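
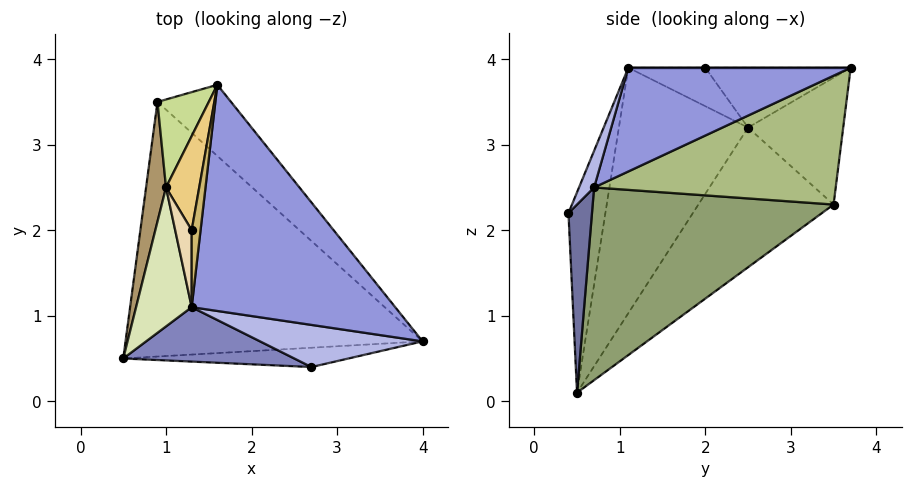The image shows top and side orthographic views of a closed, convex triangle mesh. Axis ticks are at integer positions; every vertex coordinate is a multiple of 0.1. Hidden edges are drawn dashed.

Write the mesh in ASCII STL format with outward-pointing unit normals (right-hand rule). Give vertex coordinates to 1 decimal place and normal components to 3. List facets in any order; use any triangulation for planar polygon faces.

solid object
 facet normal 0.285 -0.895 -0.342
  outer loop
   vertex 2.7 0.4 2.2
   vertex 0.5 0.5 0.1
   vertex 4.0 0.7 2.5
  endloop
 endfacet
 facet normal -0.234 -0.952 0.199
  outer loop
   vertex 1.3 1.1 3.9
   vertex 0.5 0.5 0.1
   vertex 2.7 0.4 2.2
  endloop
 endfacet
 facet normal 0.454 -0.052 0.890
  outer loop
   vertex 1.3 1.1 3.9
   vertex 4.0 0.7 2.5
   vertex 1.6 3.7 3.9
  endloop
 endfacet
 facet normal 0.101 -0.888 0.449
  outer loop
   vertex 1.3 1.1 3.9
   vertex 2.7 0.4 2.2
   vertex 4.0 0.7 2.5
  endloop
 endfacet
 facet normal 0.478 0.477 -0.737
  outer loop
   vertex 0.9 3.5 2.3
   vertex 4.0 0.7 2.5
   vertex 0.5 0.5 0.1
  endloop
 endfacet
 facet normal 0.637 0.679 -0.364
  outer loop
   vertex 0.9 3.5 2.3
   vertex 1.6 3.7 3.9
   vertex 4.0 0.7 2.5
  endloop
 endfacet
 facet normal -0.900 0.238 0.364
  outer loop
   vertex 1.0 2.5 3.2
   vertex 1.6 3.7 3.9
   vertex 0.9 3.5 2.3
  endloop
 endfacet
 facet normal -0.971 -0.098 0.220
  outer loop
   vertex 1.0 2.5 3.2
   vertex 0.5 0.5 0.1
   vertex 1.3 1.1 3.9
  endloop
 endfacet
 facet normal -0.990 0.028 0.141
  outer loop
   vertex 1.0 2.5 3.2
   vertex 0.9 3.5 2.3
   vertex 0.5 0.5 0.1
  endloop
 endfacet
 facet normal 0.000 0.000 1.000
  outer loop
   vertex 1.3 2.0 3.9
   vertex 1.3 1.1 3.9
   vertex 1.6 3.7 3.9
  endloop
 endfacet
 facet normal -0.864 0.153 0.479
  outer loop
   vertex 1.3 2.0 3.9
   vertex 1.6 3.7 3.9
   vertex 1.0 2.5 3.2
  endloop
 endfacet
 facet normal -0.919 0.000 0.394
  outer loop
   vertex 1.3 2.0 3.9
   vertex 1.0 2.5 3.2
   vertex 1.3 1.1 3.9
  endloop
 endfacet
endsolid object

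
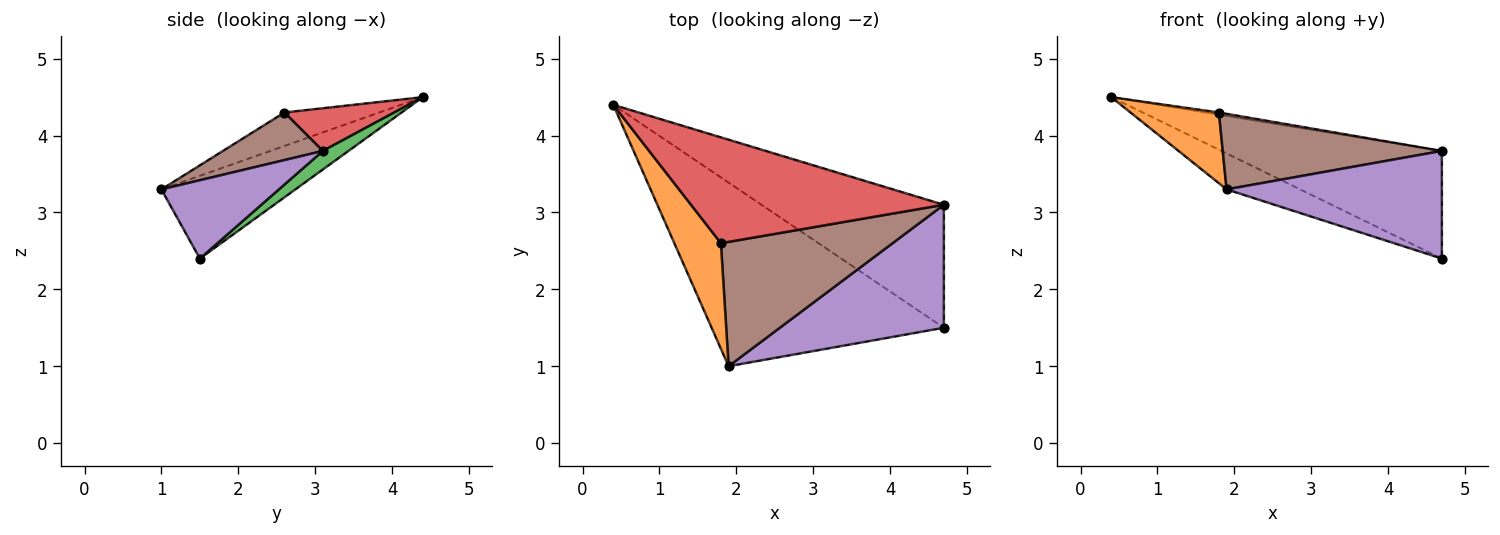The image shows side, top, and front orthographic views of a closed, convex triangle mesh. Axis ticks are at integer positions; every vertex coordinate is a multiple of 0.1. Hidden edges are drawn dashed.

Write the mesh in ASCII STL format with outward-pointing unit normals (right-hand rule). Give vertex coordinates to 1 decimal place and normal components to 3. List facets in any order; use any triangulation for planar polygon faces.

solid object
 facet normal -0.330 0.181 -0.926
  outer loop
   vertex 1.9 1.0 3.3
   vertex 0.4 4.4 4.5
   vertex 4.7 1.5 2.4
  endloop
 endfacet
 facet normal -0.513 -0.478 0.713
  outer loop
   vertex 1.8 2.6 4.3
   vertex 0.4 4.4 4.5
   vertex 1.9 1.0 3.3
  endloop
 endfacet
 facet normal 0.076 0.657 -0.750
  outer loop
   vertex 4.7 3.1 3.8
   vertex 4.7 1.5 2.4
   vertex 0.4 4.4 4.5
  endloop
 endfacet
 facet normal 0.167 0.020 0.986
  outer loop
   vertex 4.7 3.1 3.8
   vertex 0.4 4.4 4.5
   vertex 1.8 2.6 4.3
  endloop
 endfacet
 facet normal 0.338 -0.620 0.708
  outer loop
   vertex 4.7 3.1 3.8
   vertex 1.9 1.0 3.3
   vertex 4.7 1.5 2.4
  endloop
 endfacet
 facet normal 0.231 -0.505 0.832
  outer loop
   vertex 4.7 3.1 3.8
   vertex 1.8 2.6 4.3
   vertex 1.9 1.0 3.3
  endloop
 endfacet
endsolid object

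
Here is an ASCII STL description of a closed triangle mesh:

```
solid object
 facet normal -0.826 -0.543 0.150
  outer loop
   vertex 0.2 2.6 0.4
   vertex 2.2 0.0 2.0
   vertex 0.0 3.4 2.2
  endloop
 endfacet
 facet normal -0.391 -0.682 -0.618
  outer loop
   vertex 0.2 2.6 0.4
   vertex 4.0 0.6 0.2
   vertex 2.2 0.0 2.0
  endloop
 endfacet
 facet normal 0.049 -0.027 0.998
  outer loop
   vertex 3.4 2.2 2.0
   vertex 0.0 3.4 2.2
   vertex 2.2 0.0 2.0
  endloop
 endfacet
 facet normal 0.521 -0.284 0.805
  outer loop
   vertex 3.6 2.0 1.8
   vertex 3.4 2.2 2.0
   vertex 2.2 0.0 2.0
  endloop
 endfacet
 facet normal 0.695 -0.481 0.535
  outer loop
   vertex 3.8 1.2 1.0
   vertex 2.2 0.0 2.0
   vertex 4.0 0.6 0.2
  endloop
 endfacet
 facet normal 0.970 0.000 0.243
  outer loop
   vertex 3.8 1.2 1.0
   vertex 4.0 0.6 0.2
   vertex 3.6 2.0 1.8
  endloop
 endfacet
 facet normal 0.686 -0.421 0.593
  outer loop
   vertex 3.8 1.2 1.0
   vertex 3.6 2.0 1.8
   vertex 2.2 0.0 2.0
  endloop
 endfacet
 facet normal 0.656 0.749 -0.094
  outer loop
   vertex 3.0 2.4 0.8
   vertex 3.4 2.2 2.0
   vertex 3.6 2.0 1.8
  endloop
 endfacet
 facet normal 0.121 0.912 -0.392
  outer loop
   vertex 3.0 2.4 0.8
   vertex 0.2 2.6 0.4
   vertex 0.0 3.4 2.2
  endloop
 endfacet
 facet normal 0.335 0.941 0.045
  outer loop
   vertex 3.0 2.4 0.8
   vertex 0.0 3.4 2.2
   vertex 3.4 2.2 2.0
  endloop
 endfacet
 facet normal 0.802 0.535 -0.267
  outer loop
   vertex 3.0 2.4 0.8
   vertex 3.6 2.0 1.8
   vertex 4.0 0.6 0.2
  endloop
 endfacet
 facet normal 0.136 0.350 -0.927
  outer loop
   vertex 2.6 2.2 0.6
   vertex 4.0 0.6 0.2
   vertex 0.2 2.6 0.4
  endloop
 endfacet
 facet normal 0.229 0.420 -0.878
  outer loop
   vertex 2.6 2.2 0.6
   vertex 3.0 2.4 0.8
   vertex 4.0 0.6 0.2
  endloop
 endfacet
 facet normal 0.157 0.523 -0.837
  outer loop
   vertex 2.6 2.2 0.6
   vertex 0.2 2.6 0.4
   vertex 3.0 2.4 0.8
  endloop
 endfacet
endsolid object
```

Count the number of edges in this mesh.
21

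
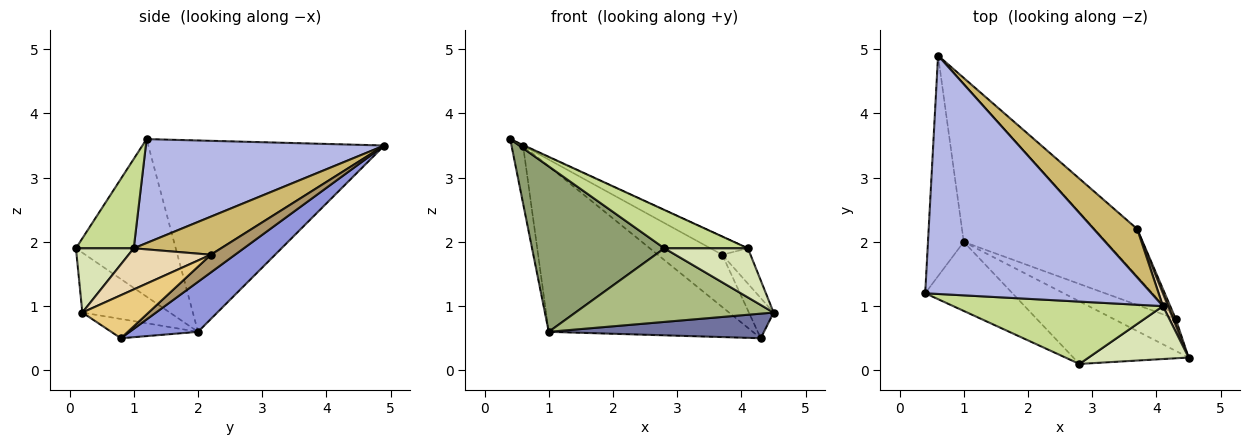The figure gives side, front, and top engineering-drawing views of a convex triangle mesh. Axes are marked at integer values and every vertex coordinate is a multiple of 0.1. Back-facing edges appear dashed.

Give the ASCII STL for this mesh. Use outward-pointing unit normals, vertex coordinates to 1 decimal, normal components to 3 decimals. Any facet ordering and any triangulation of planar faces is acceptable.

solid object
 facet normal -0.239 -0.593 -0.769
  outer loop
   vertex 1.0 2.0 0.6
   vertex 4.3 0.8 0.5
   vertex 4.5 0.2 0.9
  endloop
 endfacet
 facet normal -0.982 0.048 -0.184
  outer loop
   vertex 1.0 2.0 0.6
   vertex 0.4 1.2 3.6
   vertex 0.6 4.9 3.5
  endloop
 endfacet
 facet normal 0.235 0.703 -0.671
  outer loop
   vertex 1.0 2.0 0.6
   vertex 0.6 4.9 3.5
   vertex 4.3 0.8 0.5
  endloop
 endfacet
 facet normal 0.418 0.002 0.909
  outer loop
   vertex 4.1 1.0 1.9
   vertex 0.6 4.9 3.5
   vertex 0.4 1.2 3.6
  endloop
 endfacet
 facet normal -0.571 -0.757 -0.316
  outer loop
   vertex 2.8 0.1 1.9
   vertex 0.4 1.2 3.6
   vertex 1.0 2.0 0.6
  endloop
 endfacet
 facet normal -0.319 -0.722 -0.614
  outer loop
   vertex 2.8 0.1 1.9
   vertex 1.0 2.0 0.6
   vertex 4.5 0.2 0.9
  endloop
 endfacet
 facet normal 0.341 -0.493 0.800
  outer loop
   vertex 2.8 0.1 1.9
   vertex 4.1 1.0 1.9
   vertex 0.4 1.2 3.6
  endloop
 endfacet
 facet normal 0.426 -0.616 0.663
  outer loop
   vertex 2.8 0.1 1.9
   vertex 4.5 0.2 0.9
   vertex 4.1 1.0 1.9
  endloop
 endfacet
 facet normal 0.268 0.715 -0.646
  outer loop
   vertex 3.7 2.2 1.8
   vertex 4.3 0.8 0.5
   vertex 0.6 4.9 3.5
  endloop
 endfacet
 facet normal 0.634 0.272 0.724
  outer loop
   vertex 3.7 2.2 1.8
   vertex 0.6 4.9 3.5
   vertex 4.1 1.0 1.9
  endloop
 endfacet
 facet normal 0.935 0.349 0.056
  outer loop
   vertex 3.7 2.2 1.8
   vertex 4.5 0.2 0.9
   vertex 4.3 0.8 0.5
  endloop
 endfacet
 facet normal 0.939 0.323 0.117
  outer loop
   vertex 3.7 2.2 1.8
   vertex 4.1 1.0 1.9
   vertex 4.5 0.2 0.9
  endloop
 endfacet
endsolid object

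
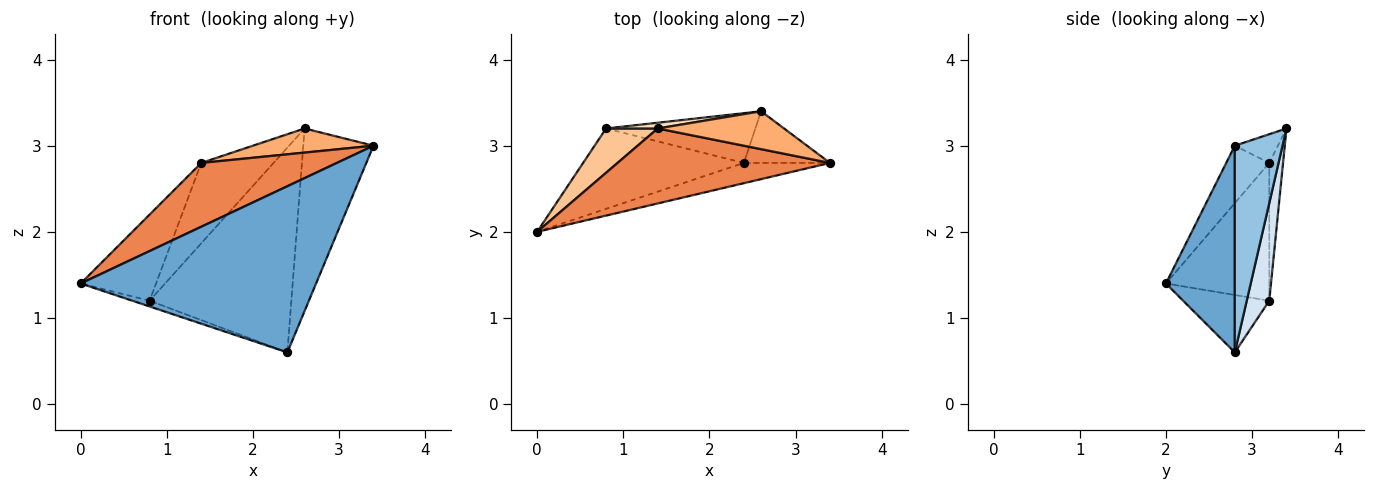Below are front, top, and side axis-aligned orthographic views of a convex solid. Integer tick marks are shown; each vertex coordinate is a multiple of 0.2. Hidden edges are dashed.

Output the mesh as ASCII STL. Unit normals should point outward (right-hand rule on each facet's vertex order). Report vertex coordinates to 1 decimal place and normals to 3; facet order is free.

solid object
 facet normal 0.279 -0.953 -0.116
  outer loop
   vertex 2.4 2.8 0.6
   vertex 3.4 2.8 3.0
   vertex 0.0 2.0 1.4
  endloop
 endfacet
 facet normal 0.547 0.805 -0.228
  outer loop
   vertex 2.4 2.8 0.6
   vertex 2.6 3.4 3.2
   vertex 3.4 2.8 3.0
  endloop
 endfacet
 facet normal -0.336 0.067 -0.940
  outer loop
   vertex 0.8 3.2 1.2
   vertex 2.4 2.8 0.6
   vertex 0.0 2.0 1.4
  endloop
 endfacet
 facet normal 0.153 0.960 -0.233
  outer loop
   vertex 0.8 3.2 1.2
   vertex 2.6 3.4 3.2
   vertex 2.4 2.8 0.6
  endloop
 endfacet
 facet normal -0.202 -0.635 0.746
  outer loop
   vertex 1.4 3.2 2.8
   vertex 0.0 2.0 1.4
   vertex 3.4 2.8 3.0
  endloop
 endfacet
 facet normal -0.188 -0.527 0.829
  outer loop
   vertex 1.4 3.2 2.8
   vertex 3.4 2.8 3.0
   vertex 2.6 3.4 3.2
  endloop
 endfacet
 facet normal -0.773 0.564 0.290
  outer loop
   vertex 1.4 3.2 2.8
   vertex 0.8 3.2 1.2
   vertex 0.0 2.0 1.4
  endloop
 endfacet
 facet normal -0.187 0.980 0.070
  outer loop
   vertex 1.4 3.2 2.8
   vertex 2.6 3.4 3.2
   vertex 0.8 3.2 1.2
  endloop
 endfacet
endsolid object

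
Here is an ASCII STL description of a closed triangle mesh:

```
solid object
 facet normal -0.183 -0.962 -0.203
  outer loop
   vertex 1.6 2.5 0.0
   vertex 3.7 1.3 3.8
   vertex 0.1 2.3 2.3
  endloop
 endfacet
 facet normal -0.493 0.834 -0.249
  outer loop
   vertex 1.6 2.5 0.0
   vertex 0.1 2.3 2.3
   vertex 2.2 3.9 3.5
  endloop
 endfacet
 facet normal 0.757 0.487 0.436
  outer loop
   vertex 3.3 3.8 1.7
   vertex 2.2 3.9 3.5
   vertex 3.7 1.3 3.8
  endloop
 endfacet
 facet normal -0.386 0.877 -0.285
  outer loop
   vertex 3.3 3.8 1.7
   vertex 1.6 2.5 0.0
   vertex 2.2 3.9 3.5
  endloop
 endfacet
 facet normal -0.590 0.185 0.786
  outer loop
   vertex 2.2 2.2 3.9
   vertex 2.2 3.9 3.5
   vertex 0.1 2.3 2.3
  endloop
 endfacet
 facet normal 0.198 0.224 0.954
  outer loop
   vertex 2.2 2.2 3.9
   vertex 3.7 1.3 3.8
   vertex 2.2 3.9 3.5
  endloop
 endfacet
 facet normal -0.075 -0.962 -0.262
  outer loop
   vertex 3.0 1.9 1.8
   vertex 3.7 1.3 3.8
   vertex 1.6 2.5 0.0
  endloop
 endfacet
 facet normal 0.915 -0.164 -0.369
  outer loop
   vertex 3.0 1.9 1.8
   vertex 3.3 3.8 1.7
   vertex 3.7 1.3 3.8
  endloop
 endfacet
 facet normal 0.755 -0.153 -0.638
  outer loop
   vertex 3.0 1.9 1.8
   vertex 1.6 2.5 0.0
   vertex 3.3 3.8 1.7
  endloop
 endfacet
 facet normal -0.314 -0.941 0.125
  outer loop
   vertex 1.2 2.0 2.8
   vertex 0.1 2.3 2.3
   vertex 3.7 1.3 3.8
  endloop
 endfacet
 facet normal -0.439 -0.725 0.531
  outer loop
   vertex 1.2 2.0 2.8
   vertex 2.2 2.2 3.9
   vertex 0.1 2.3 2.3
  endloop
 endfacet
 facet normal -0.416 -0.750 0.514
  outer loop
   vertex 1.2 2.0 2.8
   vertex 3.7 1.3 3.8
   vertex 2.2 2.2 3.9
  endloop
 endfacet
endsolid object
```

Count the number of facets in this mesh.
12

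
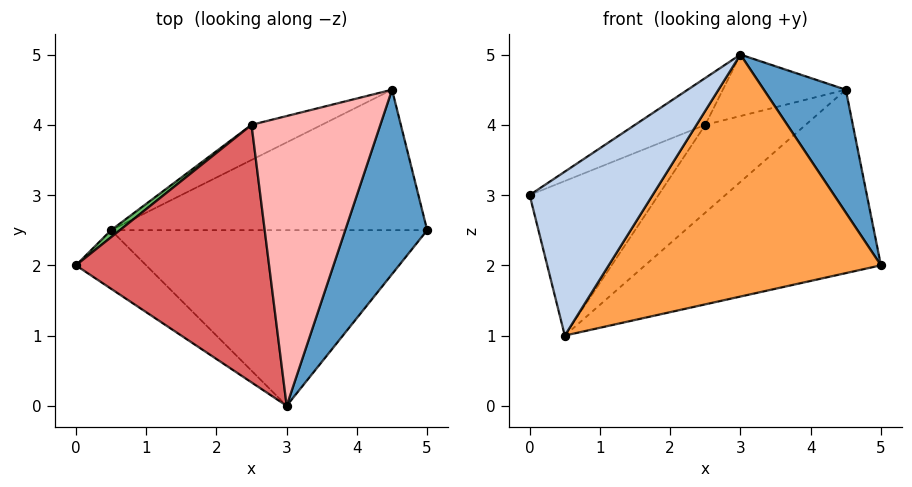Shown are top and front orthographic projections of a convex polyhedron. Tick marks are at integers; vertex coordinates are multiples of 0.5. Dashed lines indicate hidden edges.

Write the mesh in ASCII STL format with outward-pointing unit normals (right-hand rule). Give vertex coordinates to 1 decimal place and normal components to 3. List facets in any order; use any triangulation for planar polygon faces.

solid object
 facet normal 0.889 -0.254 0.381
  outer loop
   vertex 4.5 4.5 4.5
   vertex 3.0 0.0 5.0
   vertex 5.0 2.5 2.0
  endloop
 endfacet
 facet normal -0.374 -0.873 -0.312
  outer loop
   vertex 0.5 2.5 1.0
   vertex 3.0 0.0 5.0
   vertex 0.0 2.0 3.0
  endloop
 endfacet
 facet normal 0.129 -0.802 -0.582
  outer loop
   vertex 0.5 2.5 1.0
   vertex 5.0 2.5 2.0
   vertex 3.0 0.0 5.0
  endloop
 endfacet
 facet normal 0.134 0.787 -0.603
  outer loop
   vertex 0.5 2.5 1.0
   vertex 4.5 4.5 4.5
   vertex 5.0 2.5 2.0
  endloop
 endfacet
 facet normal -0.633 0.773 0.035
  outer loop
   vertex 2.5 4.0 4.0
   vertex 0.5 2.5 1.0
   vertex 0.0 2.0 3.0
  endloop
 endfacet
 facet normal -0.138 0.920 -0.368
  outer loop
   vertex 2.5 4.0 4.0
   vertex 4.5 4.5 4.5
   vertex 0.5 2.5 1.0
  endloop
 endfacet
 facet normal -0.473 0.158 0.867
  outer loop
   vertex 2.5 4.0 4.0
   vertex 0.0 2.0 3.0
   vertex 3.0 0.0 5.0
  endloop
 endfacet
 facet normal -0.284 0.199 0.938
  outer loop
   vertex 2.5 4.0 4.0
   vertex 3.0 0.0 5.0
   vertex 4.5 4.5 4.5
  endloop
 endfacet
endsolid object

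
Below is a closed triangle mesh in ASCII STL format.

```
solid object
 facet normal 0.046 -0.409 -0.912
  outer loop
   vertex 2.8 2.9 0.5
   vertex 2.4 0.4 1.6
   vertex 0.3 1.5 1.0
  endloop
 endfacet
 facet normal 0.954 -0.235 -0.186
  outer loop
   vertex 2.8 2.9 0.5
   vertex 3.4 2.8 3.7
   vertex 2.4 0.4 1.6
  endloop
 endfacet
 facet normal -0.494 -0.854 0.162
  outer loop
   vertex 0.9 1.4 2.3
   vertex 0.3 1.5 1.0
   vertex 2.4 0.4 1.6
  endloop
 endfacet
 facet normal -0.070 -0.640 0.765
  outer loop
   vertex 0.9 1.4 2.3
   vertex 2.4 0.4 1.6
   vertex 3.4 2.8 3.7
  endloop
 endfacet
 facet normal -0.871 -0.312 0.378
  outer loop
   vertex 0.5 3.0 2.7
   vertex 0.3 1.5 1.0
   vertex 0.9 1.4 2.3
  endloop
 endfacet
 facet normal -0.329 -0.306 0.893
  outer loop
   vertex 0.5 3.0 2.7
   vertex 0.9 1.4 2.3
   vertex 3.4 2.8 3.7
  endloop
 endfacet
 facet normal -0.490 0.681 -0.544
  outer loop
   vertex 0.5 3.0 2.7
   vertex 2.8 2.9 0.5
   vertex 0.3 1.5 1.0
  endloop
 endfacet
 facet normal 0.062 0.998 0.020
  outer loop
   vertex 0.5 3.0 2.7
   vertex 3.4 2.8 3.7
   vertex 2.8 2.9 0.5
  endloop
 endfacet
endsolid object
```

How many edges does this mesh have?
12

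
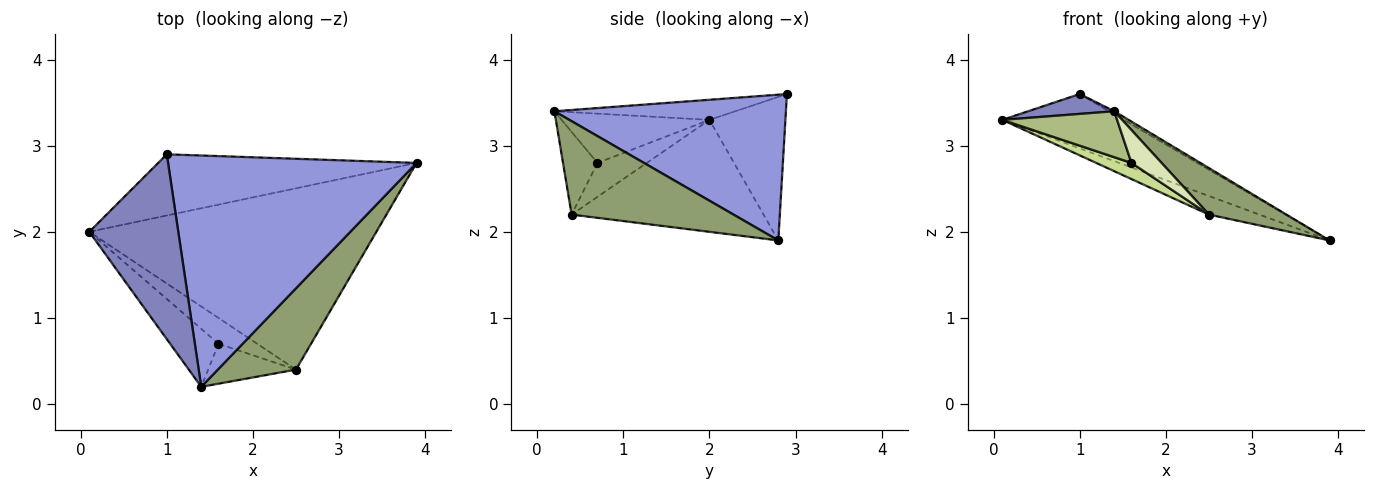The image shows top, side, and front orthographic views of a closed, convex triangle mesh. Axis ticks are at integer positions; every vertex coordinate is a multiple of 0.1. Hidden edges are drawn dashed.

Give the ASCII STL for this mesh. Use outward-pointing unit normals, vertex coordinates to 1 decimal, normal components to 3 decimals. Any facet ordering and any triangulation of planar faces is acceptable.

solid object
 facet normal -0.383 0.614 -0.690
  outer loop
   vertex 1.0 2.9 3.6
   vertex 3.9 2.8 1.9
   vertex 0.1 2.0 3.3
  endloop
 endfacet
 facet normal -0.219 -0.104 0.970
  outer loop
   vertex 1.0 2.9 3.6
   vertex 0.1 2.0 3.3
   vertex 1.4 0.2 3.4
  endloop
 endfacet
 facet normal 0.506 0.011 0.862
  outer loop
   vertex 1.0 2.9 3.6
   vertex 1.4 0.2 3.4
   vertex 3.9 2.8 1.9
  endloop
 endfacet
 facet normal -0.362 0.095 -0.927
  outer loop
   vertex 2.5 0.4 2.2
   vertex 0.1 2.0 3.3
   vertex 3.9 2.8 1.9
  endloop
 endfacet
 facet normal 0.720 -0.345 0.602
  outer loop
   vertex 2.5 0.4 2.2
   vertex 3.9 2.8 1.9
   vertex 1.4 0.2 3.4
  endloop
 endfacet
 facet normal -0.624 -0.485 -0.612
  outer loop
   vertex 1.6 0.7 2.8
   vertex 1.4 0.2 3.4
   vertex 0.1 2.0 3.3
  endloop
 endfacet
 facet normal -0.596 -0.426 -0.681
  outer loop
   vertex 1.6 0.7 2.8
   vertex 0.1 2.0 3.3
   vertex 2.5 0.4 2.2
  endloop
 endfacet
 facet normal -0.588 -0.514 -0.625
  outer loop
   vertex 1.6 0.7 2.8
   vertex 2.5 0.4 2.2
   vertex 1.4 0.2 3.4
  endloop
 endfacet
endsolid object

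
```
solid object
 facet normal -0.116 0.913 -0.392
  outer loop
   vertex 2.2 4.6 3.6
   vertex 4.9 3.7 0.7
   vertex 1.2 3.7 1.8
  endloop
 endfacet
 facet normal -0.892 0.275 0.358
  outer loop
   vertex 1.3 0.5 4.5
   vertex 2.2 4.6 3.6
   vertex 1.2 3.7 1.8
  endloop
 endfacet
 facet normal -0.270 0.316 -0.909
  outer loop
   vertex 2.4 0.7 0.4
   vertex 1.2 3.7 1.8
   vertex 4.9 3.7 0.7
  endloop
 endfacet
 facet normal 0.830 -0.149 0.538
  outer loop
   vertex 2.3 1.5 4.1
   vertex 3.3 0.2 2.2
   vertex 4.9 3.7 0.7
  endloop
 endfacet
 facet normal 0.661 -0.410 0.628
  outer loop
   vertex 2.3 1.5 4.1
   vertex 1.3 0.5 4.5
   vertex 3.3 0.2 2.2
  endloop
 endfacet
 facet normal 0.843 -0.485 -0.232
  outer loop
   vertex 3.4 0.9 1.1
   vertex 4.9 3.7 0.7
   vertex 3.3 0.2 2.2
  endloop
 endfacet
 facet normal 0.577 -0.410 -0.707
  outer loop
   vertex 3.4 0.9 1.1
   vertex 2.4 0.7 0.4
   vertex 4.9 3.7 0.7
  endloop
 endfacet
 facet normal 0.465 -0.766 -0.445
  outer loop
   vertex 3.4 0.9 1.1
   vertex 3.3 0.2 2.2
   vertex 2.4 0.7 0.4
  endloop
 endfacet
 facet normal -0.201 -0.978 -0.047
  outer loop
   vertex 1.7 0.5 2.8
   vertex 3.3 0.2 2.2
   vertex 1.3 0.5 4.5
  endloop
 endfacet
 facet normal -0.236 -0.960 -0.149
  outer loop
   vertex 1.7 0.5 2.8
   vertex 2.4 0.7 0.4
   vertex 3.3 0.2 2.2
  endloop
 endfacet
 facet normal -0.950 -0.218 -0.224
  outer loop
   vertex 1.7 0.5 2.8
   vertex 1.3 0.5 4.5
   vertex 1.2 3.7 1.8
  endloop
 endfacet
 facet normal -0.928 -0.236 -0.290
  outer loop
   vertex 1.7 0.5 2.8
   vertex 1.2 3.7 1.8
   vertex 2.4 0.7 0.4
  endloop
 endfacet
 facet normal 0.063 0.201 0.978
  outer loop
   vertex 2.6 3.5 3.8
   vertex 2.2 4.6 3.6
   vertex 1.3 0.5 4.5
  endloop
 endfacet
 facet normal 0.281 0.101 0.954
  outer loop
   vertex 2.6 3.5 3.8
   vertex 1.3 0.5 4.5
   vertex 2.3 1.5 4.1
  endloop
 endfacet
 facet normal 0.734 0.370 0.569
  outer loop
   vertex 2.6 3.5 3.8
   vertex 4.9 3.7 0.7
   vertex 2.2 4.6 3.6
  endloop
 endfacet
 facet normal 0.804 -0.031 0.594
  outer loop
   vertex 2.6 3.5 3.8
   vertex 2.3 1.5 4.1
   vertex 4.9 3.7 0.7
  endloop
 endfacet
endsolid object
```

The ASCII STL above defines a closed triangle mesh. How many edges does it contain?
24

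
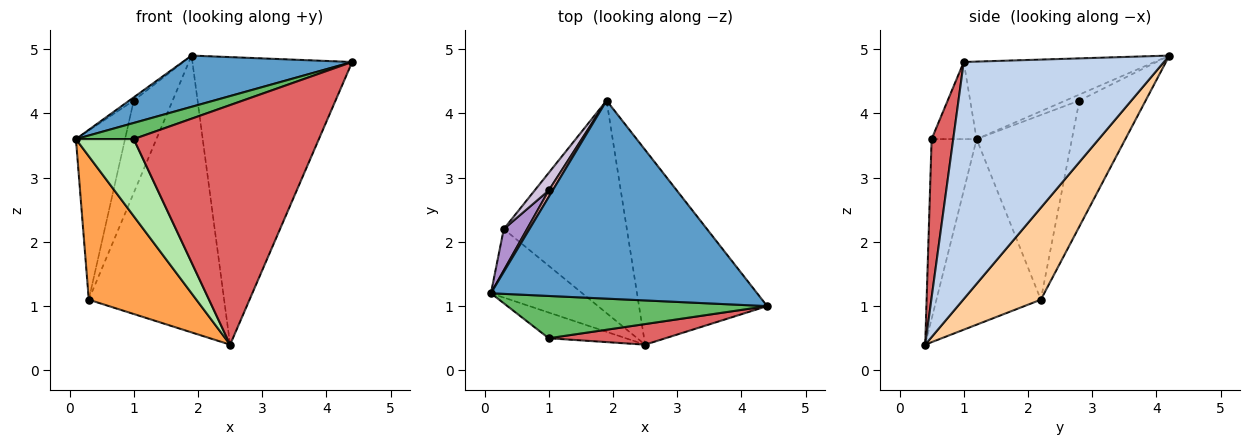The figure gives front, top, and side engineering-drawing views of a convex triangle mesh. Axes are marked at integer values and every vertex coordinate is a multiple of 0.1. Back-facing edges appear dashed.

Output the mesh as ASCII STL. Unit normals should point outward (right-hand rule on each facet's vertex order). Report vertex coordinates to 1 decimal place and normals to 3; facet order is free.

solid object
 facet normal -0.271 -0.241 0.932
  outer loop
   vertex 1.9 4.2 4.9
   vertex 0.1 1.2 3.6
   vertex 4.4 1.0 4.8
  endloop
 endfacet
 facet normal 0.720 0.575 -0.389
  outer loop
   vertex 2.5 0.4 0.4
   vertex 1.9 4.2 4.9
   vertex 4.4 1.0 4.8
  endloop
 endfacet
 facet normal -0.659 -0.679 -0.324
  outer loop
   vertex 0.3 2.2 1.1
   vertex 2.5 0.4 0.4
   vertex 0.1 1.2 3.6
  endloop
 endfacet
 facet normal 0.414 0.722 -0.554
  outer loop
   vertex 0.3 2.2 1.1
   vertex 1.9 4.2 4.9
   vertex 2.5 0.4 0.4
  endloop
 endfacet
 facet normal -0.267 -0.344 0.900
  outer loop
   vertex 1.0 0.5 3.6
   vertex 4.4 1.0 4.8
   vertex 0.1 1.2 3.6
  endloop
 endfacet
 facet normal -0.594 -0.763 -0.254
  outer loop
   vertex 1.0 0.5 3.6
   vertex 0.1 1.2 3.6
   vertex 2.5 0.4 0.4
  endloop
 endfacet
 facet normal 0.116 -0.990 0.085
  outer loop
   vertex 1.0 0.5 3.6
   vertex 2.5 0.4 0.4
   vertex 4.4 1.0 4.8
  endloop
 endfacet
 facet normal -0.812 0.261 0.522
  outer loop
   vertex 1.0 2.8 4.2
   vertex 0.1 1.2 3.6
   vertex 1.9 4.2 4.9
  endloop
 endfacet
 facet normal -0.883 0.455 0.111
  outer loop
   vertex 1.0 2.8 4.2
   vertex 0.3 2.2 1.1
   vertex 0.1 1.2 3.6
  endloop
 endfacet
 facet normal -0.858 0.504 0.096
  outer loop
   vertex 1.0 2.8 4.2
   vertex 1.9 4.2 4.9
   vertex 0.3 2.2 1.1
  endloop
 endfacet
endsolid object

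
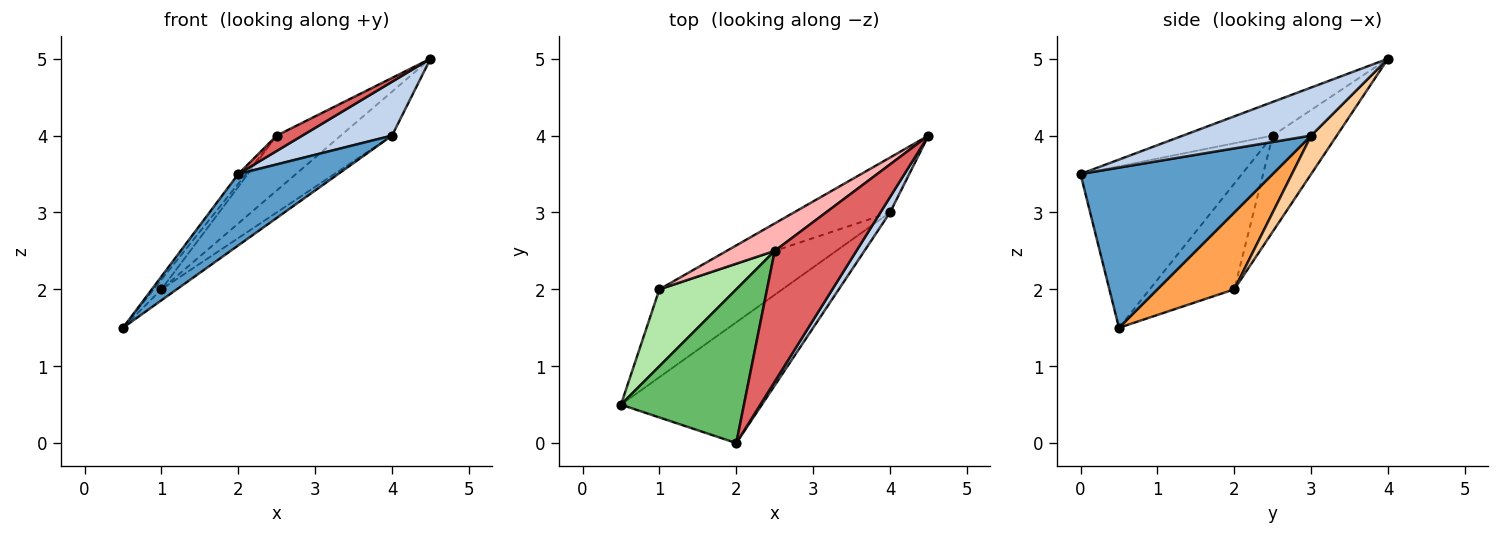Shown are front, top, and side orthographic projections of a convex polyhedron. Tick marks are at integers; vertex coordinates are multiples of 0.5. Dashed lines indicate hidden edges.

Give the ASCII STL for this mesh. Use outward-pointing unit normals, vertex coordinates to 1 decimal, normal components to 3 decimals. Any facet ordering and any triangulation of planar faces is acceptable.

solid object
 facet normal 0.699 -0.364 -0.615
  outer loop
   vertex 4.0 3.0 4.0
   vertex 2.0 0.0 3.5
   vertex 0.5 0.5 1.5
  endloop
 endfacet
 facet normal 0.808 -0.566 0.162
  outer loop
   vertex 4.0 3.0 4.0
   vertex 4.5 4.0 5.0
   vertex 2.0 0.0 3.5
  endloop
 endfacet
 facet normal 0.527 0.105 -0.843
  outer loop
   vertex 4.0 3.0 4.0
   vertex 0.5 0.5 1.5
   vertex 1.0 2.0 2.0
  endloop
 endfacet
 facet normal 0.298 0.596 -0.745
  outer loop
   vertex 4.0 3.0 4.0
   vertex 1.0 2.0 2.0
   vertex 4.5 4.0 5.0
  endloop
 endfacet
 facet normal -0.795 0.038 0.606
  outer loop
   vertex 2.5 2.5 4.0
   vertex 0.5 0.5 1.5
   vertex 2.0 0.0 3.5
  endloop
 endfacet
 facet normal -0.807 0.073 0.587
  outer loop
   vertex 2.5 2.5 4.0
   vertex 1.0 2.0 2.0
   vertex 0.5 0.5 1.5
  endloop
 endfacet
 facet normal -0.379 -0.108 0.919
  outer loop
   vertex 2.5 2.5 4.0
   vertex 2.0 0.0 3.5
   vertex 4.5 4.0 5.0
  endloop
 endfacet
 facet normal -0.667 0.667 0.333
  outer loop
   vertex 2.5 2.5 4.0
   vertex 4.5 4.0 5.0
   vertex 1.0 2.0 2.0
  endloop
 endfacet
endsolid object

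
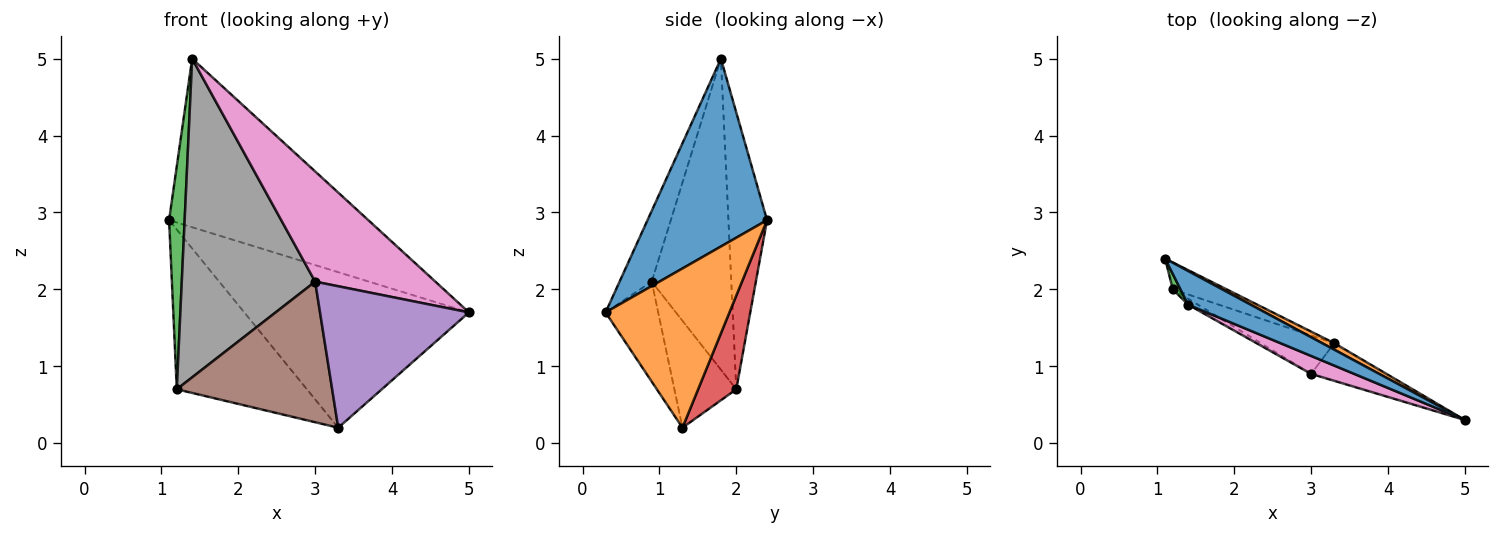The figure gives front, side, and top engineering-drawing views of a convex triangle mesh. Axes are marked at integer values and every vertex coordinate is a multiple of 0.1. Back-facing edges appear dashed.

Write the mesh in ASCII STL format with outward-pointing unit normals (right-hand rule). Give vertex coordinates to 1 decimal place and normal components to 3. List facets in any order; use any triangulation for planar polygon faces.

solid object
 facet normal 0.507 0.845 0.169
  outer loop
   vertex 1.4 1.8 5.0
   vertex 5.0 0.3 1.7
   vertex 1.1 2.4 2.9
  endloop
 endfacet
 facet normal 0.482 0.875 0.037
  outer loop
   vertex 3.3 1.3 0.2
   vertex 1.1 2.4 2.9
   vertex 5.0 0.3 1.7
  endloop
 endfacet
 facet normal -0.927 -0.373 0.026
  outer loop
   vertex 1.2 2.0 0.7
   vertex 1.4 1.8 5.0
   vertex 1.1 2.4 2.9
  endloop
 endfacet
 facet normal 0.278 0.947 -0.160
  outer loop
   vertex 1.2 2.0 0.7
   vertex 1.1 2.4 2.9
   vertex 3.3 1.3 0.2
  endloop
 endfacet
 facet normal -0.323 -0.915 -0.244
  outer loop
   vertex 3.0 0.9 2.1
   vertex 3.3 1.3 0.2
   vertex 5.0 0.3 1.7
  endloop
 endfacet
 facet normal -0.359 -0.900 -0.246
  outer loop
   vertex 3.0 0.9 2.1
   vertex 1.2 2.0 0.7
   vertex 3.3 1.3 0.2
  endloop
 endfacet
 facet normal -0.255 -0.954 0.155
  outer loop
   vertex 3.0 0.9 2.1
   vertex 5.0 0.3 1.7
   vertex 1.4 1.8 5.0
  endloop
 endfacet
 facet normal -0.512 -0.859 -0.016
  outer loop
   vertex 3.0 0.9 2.1
   vertex 1.4 1.8 5.0
   vertex 1.2 2.0 0.7
  endloop
 endfacet
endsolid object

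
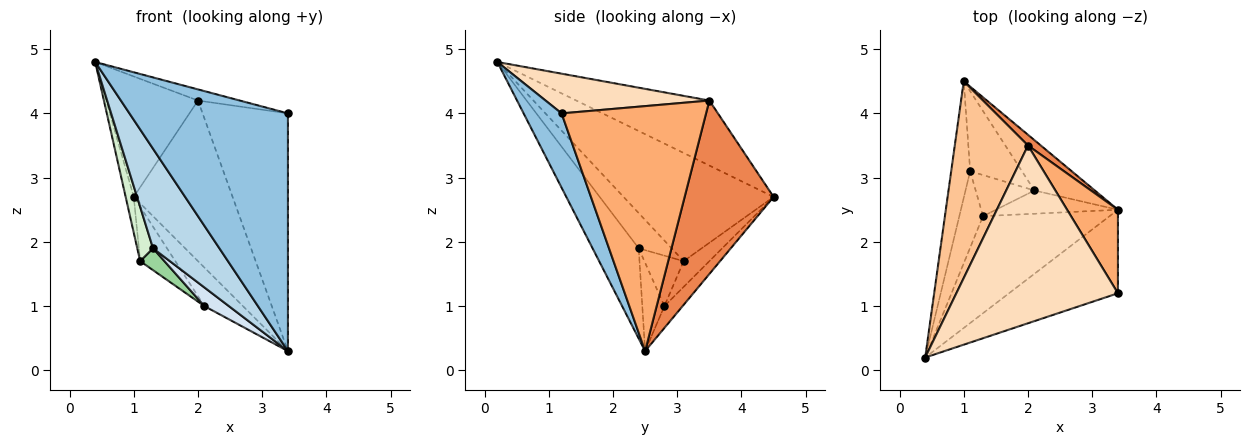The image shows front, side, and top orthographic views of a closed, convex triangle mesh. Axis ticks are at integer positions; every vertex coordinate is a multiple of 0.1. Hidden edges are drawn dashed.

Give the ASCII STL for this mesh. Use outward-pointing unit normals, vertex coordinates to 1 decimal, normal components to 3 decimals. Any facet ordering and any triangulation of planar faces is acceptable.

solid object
 facet normal -0.276 0.584 -0.763
  outer loop
   vertex 2.1 2.8 1.0
   vertex 1.0 4.5 2.7
   vertex 3.4 2.5 0.3
  endloop
 endfacet
 facet normal 0.221 -0.920 -0.323
  outer loop
   vertex 3.4 1.2 4.0
   vertex 0.4 0.2 4.8
   vertex 3.4 2.5 0.3
  endloop
 endfacet
 facet normal -0.445 -0.641 -0.625
  outer loop
   vertex 1.3 2.4 1.9
   vertex 3.4 2.5 0.3
   vertex 0.4 0.2 4.8
  endloop
 endfacet
 facet normal -0.492 -0.545 -0.679
  outer loop
   vertex 1.3 2.4 1.9
   vertex 2.1 2.8 1.0
   vertex 3.4 2.5 0.3
  endloop
 endfacet
 facet normal 0.668 0.742 0.049
  outer loop
   vertex 2.0 3.5 4.2
   vertex 3.4 2.5 0.3
   vertex 1.0 4.5 2.7
  endloop
 endfacet
 facet normal 0.848 0.501 0.176
  outer loop
   vertex 2.0 3.5 4.2
   vertex 3.4 1.2 4.0
   vertex 3.4 2.5 0.3
  endloop
 endfacet
 facet normal -0.604 0.416 0.680
  outer loop
   vertex 2.0 3.5 4.2
   vertex 1.0 4.5 2.7
   vertex 0.4 0.2 4.8
  endloop
 endfacet
 facet normal 0.238 0.061 0.969
  outer loop
   vertex 2.0 3.5 4.2
   vertex 0.4 0.2 4.8
   vertex 3.4 1.2 4.0
  endloop
 endfacet
 facet normal -0.380 0.520 -0.765
  outer loop
   vertex 1.1 3.1 1.7
   vertex 1.0 4.5 2.7
   vertex 2.1 2.8 1.0
  endloop
 endfacet
 facet normal -0.605 -0.374 -0.703
  outer loop
   vertex 1.1 3.1 1.7
   vertex 2.1 2.8 1.0
   vertex 1.3 2.4 1.9
  endloop
 endfacet
 facet normal -0.984 0.053 -0.173
  outer loop
   vertex 1.1 3.1 1.7
   vertex 0.4 0.2 4.8
   vertex 1.0 4.5 2.7
  endloop
 endfacet
 facet normal -0.771 -0.369 -0.519
  outer loop
   vertex 1.1 3.1 1.7
   vertex 1.3 2.4 1.9
   vertex 0.4 0.2 4.8
  endloop
 endfacet
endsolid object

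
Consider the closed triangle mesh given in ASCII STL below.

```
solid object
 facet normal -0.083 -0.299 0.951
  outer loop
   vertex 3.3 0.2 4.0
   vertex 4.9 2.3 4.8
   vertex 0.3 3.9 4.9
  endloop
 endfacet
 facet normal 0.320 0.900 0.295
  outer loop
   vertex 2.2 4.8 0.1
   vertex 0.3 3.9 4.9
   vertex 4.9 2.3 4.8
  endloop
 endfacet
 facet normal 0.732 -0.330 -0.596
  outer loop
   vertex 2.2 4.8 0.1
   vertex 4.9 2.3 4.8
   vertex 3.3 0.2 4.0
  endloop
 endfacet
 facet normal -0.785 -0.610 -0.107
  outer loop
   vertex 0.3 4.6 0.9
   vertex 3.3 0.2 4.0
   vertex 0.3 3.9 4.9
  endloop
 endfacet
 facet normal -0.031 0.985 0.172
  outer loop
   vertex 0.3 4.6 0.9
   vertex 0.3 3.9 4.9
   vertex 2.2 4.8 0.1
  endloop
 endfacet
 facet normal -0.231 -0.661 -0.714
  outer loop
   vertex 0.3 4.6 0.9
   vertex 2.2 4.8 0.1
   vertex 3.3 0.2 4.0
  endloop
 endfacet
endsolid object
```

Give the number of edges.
9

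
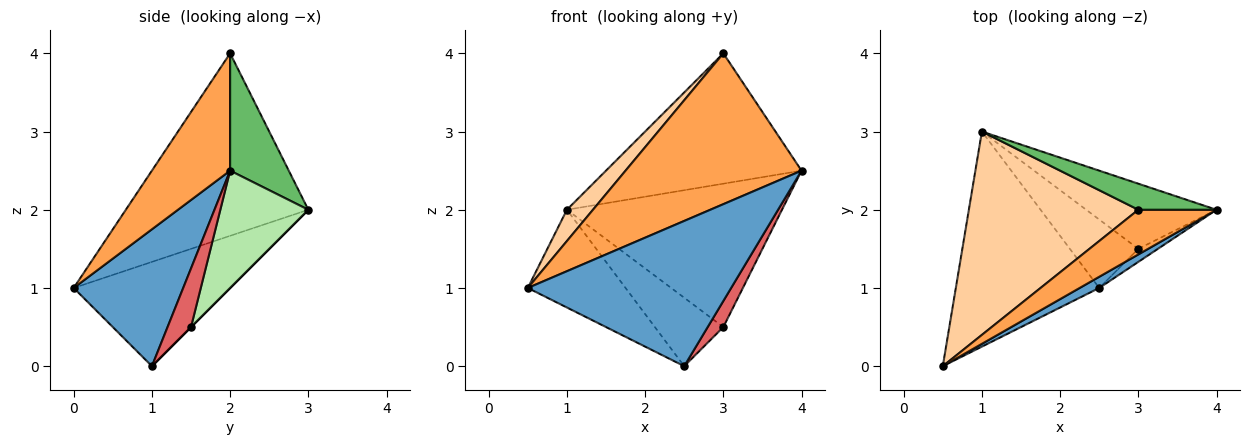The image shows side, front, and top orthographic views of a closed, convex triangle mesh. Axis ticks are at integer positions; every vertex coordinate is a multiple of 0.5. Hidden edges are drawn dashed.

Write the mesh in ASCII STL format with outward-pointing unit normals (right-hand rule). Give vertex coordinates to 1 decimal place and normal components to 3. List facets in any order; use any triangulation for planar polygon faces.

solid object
 facet normal 0.473 -0.878 0.068
  outer loop
   vertex 2.5 1.0 0.0
   vertex 4.0 2.0 2.5
   vertex 0.5 0.0 1.0
  endloop
 endfacet
 facet normal -0.552 0.345 -0.759
  outer loop
   vertex 2.5 1.0 0.0
   vertex 0.5 0.0 1.0
   vertex 1.0 3.0 2.0
  endloop
 endfacet
 facet normal 0.392 -0.882 0.261
  outer loop
   vertex 3.0 2.0 4.0
   vertex 0.5 0.0 1.0
   vertex 4.0 2.0 2.5
  endloop
 endfacet
 facet normal -0.729 -0.104 0.677
  outer loop
   vertex 3.0 2.0 4.0
   vertex 1.0 3.0 2.0
   vertex 0.5 0.0 1.0
  endloop
 endfacet
 facet normal 0.282 0.941 0.188
  outer loop
   vertex 3.0 2.0 4.0
   vertex 4.0 2.0 2.5
   vertex 1.0 3.0 2.0
  endloop
 endfacet
 facet normal 0.349 0.853 -0.388
  outer loop
   vertex 3.0 1.5 0.5
   vertex 1.0 3.0 2.0
   vertex 4.0 2.0 2.5
  endloop
 endfacet
 facet normal 0.802 -0.535 -0.267
  outer loop
   vertex 3.0 1.5 0.5
   vertex 4.0 2.0 2.5
   vertex 2.5 1.0 0.0
  endloop
 endfacet
 facet normal 0.000 0.707 -0.707
  outer loop
   vertex 3.0 1.5 0.5
   vertex 2.5 1.0 0.0
   vertex 1.0 3.0 2.0
  endloop
 endfacet
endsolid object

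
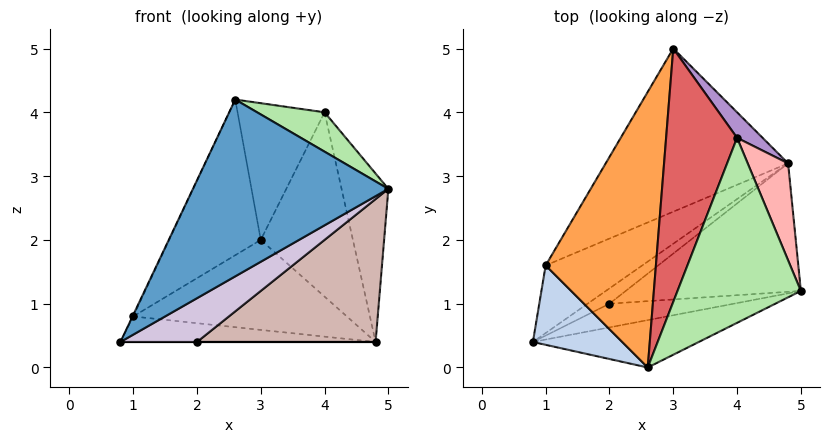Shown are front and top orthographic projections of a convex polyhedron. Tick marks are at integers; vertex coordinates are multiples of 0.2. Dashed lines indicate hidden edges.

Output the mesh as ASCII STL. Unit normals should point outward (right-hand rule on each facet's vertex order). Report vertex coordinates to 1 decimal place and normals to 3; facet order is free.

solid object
 facet normal 0.315 -0.917 -0.246
  outer loop
   vertex 2.6 0.0 4.2
   vertex 0.8 0.4 0.4
   vertex 5.0 1.2 2.8
  endloop
 endfacet
 facet normal -0.903 0.008 0.429
  outer loop
   vertex 1.0 1.6 0.8
   vertex 0.8 0.4 0.4
   vertex 2.6 0.0 4.2
  endloop
 endfacet
 facet normal -0.805 0.292 0.516
  outer loop
   vertex 1.0 1.6 0.8
   vertex 2.6 0.0 4.2
   vertex 3.0 5.0 2.0
  endloop
 endfacet
 facet normal -0.240 0.343 -0.908
  outer loop
   vertex 1.0 1.6 0.8
   vertex 4.8 3.2 0.4
   vertex 0.8 0.4 0.4
  endloop
 endfacet
 facet normal -0.283 0.463 -0.840
  outer loop
   vertex 1.0 1.6 0.8
   vertex 3.0 5.0 2.0
   vertex 4.8 3.2 0.4
  endloop
 endfacet
 facet normal 0.559 -0.172 0.811
  outer loop
   vertex 4.0 3.6 4.0
   vertex 2.6 0.0 4.2
   vertex 5.0 1.2 2.8
  endloop
 endfacet
 facet normal -0.739 0.320 0.593
  outer loop
   vertex 4.0 3.6 4.0
   vertex 3.0 5.0 2.0
   vertex 2.6 0.0 4.2
  endloop
 endfacet
 facet normal 0.937 0.303 0.175
  outer loop
   vertex 4.0 3.6 4.0
   vertex 5.0 1.2 2.8
   vertex 4.8 3.2 0.4
  endloop
 endfacet
 facet normal 0.744 0.662 0.092
  outer loop
   vertex 4.0 3.6 4.0
   vertex 4.8 3.2 0.4
   vertex 3.0 5.0 2.0
  endloop
 endfacet
 facet normal 0.402 -0.805 -0.436
  outer loop
   vertex 2.0 1.0 0.4
   vertex 5.0 1.2 2.8
   vertex 0.8 0.4 0.4
  endloop
 endfacet
 facet normal 0.000 0.000 -1.000
  outer loop
   vertex 2.0 1.0 0.4
   vertex 0.8 0.4 0.4
   vertex 4.8 3.2 0.4
  endloop
 endfacet
 facet normal 0.505 -0.642 -0.577
  outer loop
   vertex 2.0 1.0 0.4
   vertex 4.8 3.2 0.4
   vertex 5.0 1.2 2.8
  endloop
 endfacet
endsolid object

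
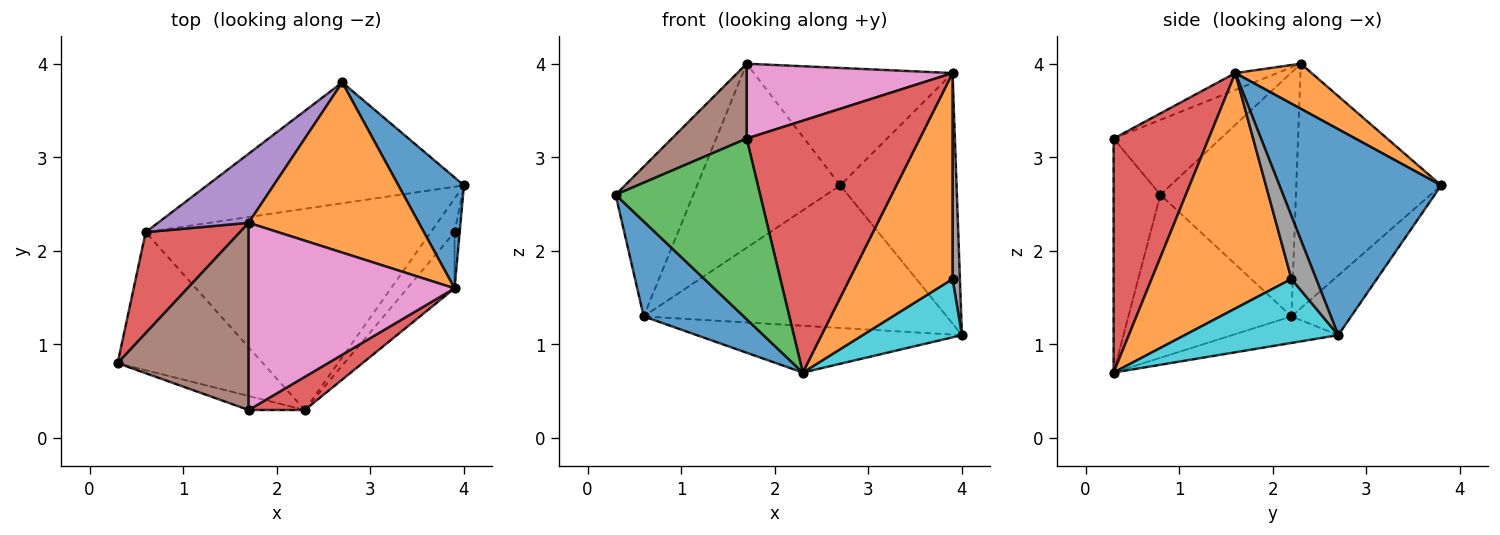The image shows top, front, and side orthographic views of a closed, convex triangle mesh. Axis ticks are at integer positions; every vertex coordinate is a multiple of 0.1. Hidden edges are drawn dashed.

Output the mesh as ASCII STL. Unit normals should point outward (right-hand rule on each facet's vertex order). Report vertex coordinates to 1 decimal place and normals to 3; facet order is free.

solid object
 facet normal 0.786 0.565 0.250
  outer loop
   vertex 3.9 1.6 3.9
   vertex 4.0 2.7 1.1
   vertex 2.7 3.8 2.7
  endloop
 endfacet
 facet normal 0.213 0.555 0.804
  outer loop
   vertex 3.9 1.6 3.9
   vertex 2.7 3.8 2.7
   vertex 1.7 2.3 4.0
  endloop
 endfacet
 facet normal -0.149 0.754 -0.639
  outer loop
   vertex 0.6 2.2 1.3
   vertex 2.7 3.8 2.7
   vertex 4.0 2.7 1.1
  endloop
 endfacet
 facet normal -0.823 0.471 0.318
  outer loop
   vertex 0.6 2.2 1.3
   vertex 0.3 0.8 2.6
   vertex 1.7 2.3 4.0
  endloop
 endfacet
 facet normal -0.688 0.680 0.255
  outer loop
   vertex 0.6 2.2 1.3
   vertex 1.7 2.3 4.0
   vertex 2.7 3.8 2.7
  endloop
 endfacet
 facet normal -0.469 -0.328 0.820
  outer loop
   vertex 1.7 0.3 3.2
   vertex 1.7 2.3 4.0
   vertex 0.3 0.8 2.6
  endloop
 endfacet
 facet normal -0.076 -0.370 0.926
  outer loop
   vertex 1.7 0.3 3.2
   vertex 3.9 1.6 3.9
   vertex 1.7 2.3 4.0
  endloop
 endfacet
 facet normal 0.956 -0.284 -0.077
  outer loop
   vertex 3.9 2.2 1.7
   vertex 4.0 2.7 1.1
   vertex 3.9 1.6 3.9
  endloop
 endfacet
 facet normal -0.090 0.226 -0.970
  outer loop
   vertex 2.3 0.3 0.7
   vertex 0.6 2.2 1.3
   vertex 4.0 2.7 1.1
  endloop
 endfacet
 facet normal 0.802 -0.518 -0.298
  outer loop
   vertex 2.3 0.3 0.7
   vertex 4.0 2.7 1.1
   vertex 3.9 2.2 1.7
  endloop
 endfacet
 facet normal -0.679 -0.416 -0.605
  outer loop
   vertex 2.3 0.3 0.7
   vertex 0.3 0.8 2.6
   vertex 0.6 2.2 1.3
  endloop
 endfacet
 facet normal 0.795 -0.585 -0.160
  outer loop
   vertex 2.3 0.3 0.7
   vertex 3.9 2.2 1.7
   vertex 3.9 1.6 3.9
  endloop
 endfacet
 facet normal -0.307 -0.949 -0.074
  outer loop
   vertex 2.3 0.3 0.7
   vertex 1.7 0.3 3.2
   vertex 0.3 0.8 2.6
  endloop
 endfacet
 facet normal 0.478 -0.871 0.115
  outer loop
   vertex 2.3 0.3 0.7
   vertex 3.9 1.6 3.9
   vertex 1.7 0.3 3.2
  endloop
 endfacet
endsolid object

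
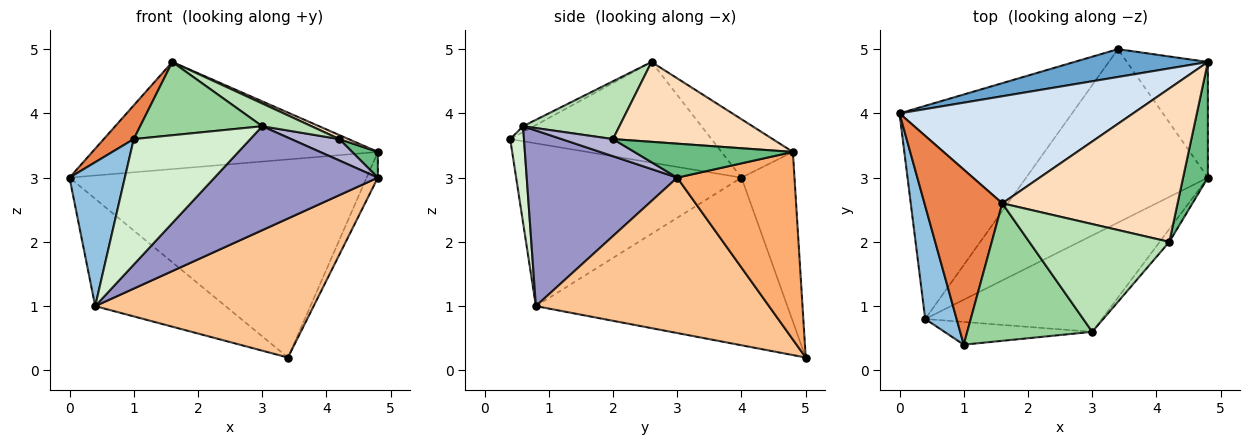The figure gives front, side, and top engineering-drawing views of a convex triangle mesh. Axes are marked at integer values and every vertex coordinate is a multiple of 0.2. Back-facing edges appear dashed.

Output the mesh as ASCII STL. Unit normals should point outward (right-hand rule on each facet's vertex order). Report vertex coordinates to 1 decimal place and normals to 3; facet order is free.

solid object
 facet normal -0.174 0.975 0.137
  outer loop
   vertex 3.4 5.0 0.2
   vertex 0.0 4.0 3.0
   vertex 4.8 4.8 3.4
  endloop
 endfacet
 facet normal -0.955 -0.234 0.184
  outer loop
   vertex 0.4 0.8 1.0
   vertex 1.0 0.4 3.6
   vertex 0.0 4.0 3.0
  endloop
 endfacet
 facet normal -0.655 0.340 -0.675
  outer loop
   vertex 0.4 0.8 1.0
   vertex 0.0 4.0 3.0
   vertex 3.4 5.0 0.2
  endloop
 endfacet
 facet normal -0.174 0.696 0.696
  outer loop
   vertex 1.6 2.6 4.8
   vertex 4.8 4.8 3.4
   vertex 0.0 4.0 3.0
  endloop
 endfacet
 facet normal -0.786 -0.117 0.607
  outer loop
   vertex 1.6 2.6 4.8
   vertex 0.0 4.0 3.0
   vertex 1.0 0.4 3.6
  endloop
 endfacet
 facet normal 0.915 0.088 -0.395
  outer loop
   vertex 4.8 3.0 3.0
   vertex 3.4 5.0 0.2
   vertex 4.8 4.8 3.4
  endloop
 endfacet
 facet normal 0.555 -0.520 -0.649
  outer loop
   vertex 4.8 3.0 3.0
   vertex 0.4 0.8 1.0
   vertex 3.4 5.0 0.2
  endloop
 endfacet
 facet normal 0.414 -0.024 0.910
  outer loop
   vertex 4.2 2.0 3.6
   vertex 4.8 4.8 3.4
   vertex 1.6 2.6 4.8
  endloop
 endfacet
 facet normal 0.801 -0.130 0.584
  outer loop
   vertex 4.2 2.0 3.6
   vertex 4.8 3.0 3.0
   vertex 4.8 4.8 3.4
  endloop
 endfacet
 facet normal -0.041 -0.470 0.882
  outer loop
   vertex 3.0 0.6 3.8
   vertex 1.6 2.6 4.8
   vertex 1.0 0.4 3.6
  endloop
 endfacet
 facet normal 0.375 -0.191 0.907
  outer loop
   vertex 3.0 0.6 3.8
   vertex 4.2 2.0 3.6
   vertex 1.6 2.6 4.8
  endloop
 endfacet
 facet normal 0.115 -0.977 -0.177
  outer loop
   vertex 3.0 0.6 3.8
   vertex 1.0 0.4 3.6
   vertex 0.4 0.8 1.0
  endloop
 endfacet
 facet normal 0.560 -0.608 -0.563
  outer loop
   vertex 3.0 0.6 3.8
   vertex 0.4 0.8 1.0
   vertex 4.8 3.0 3.0
  endloop
 endfacet
 facet normal 0.675 -0.633 -0.380
  outer loop
   vertex 3.0 0.6 3.8
   vertex 4.8 3.0 3.0
   vertex 4.2 2.0 3.6
  endloop
 endfacet
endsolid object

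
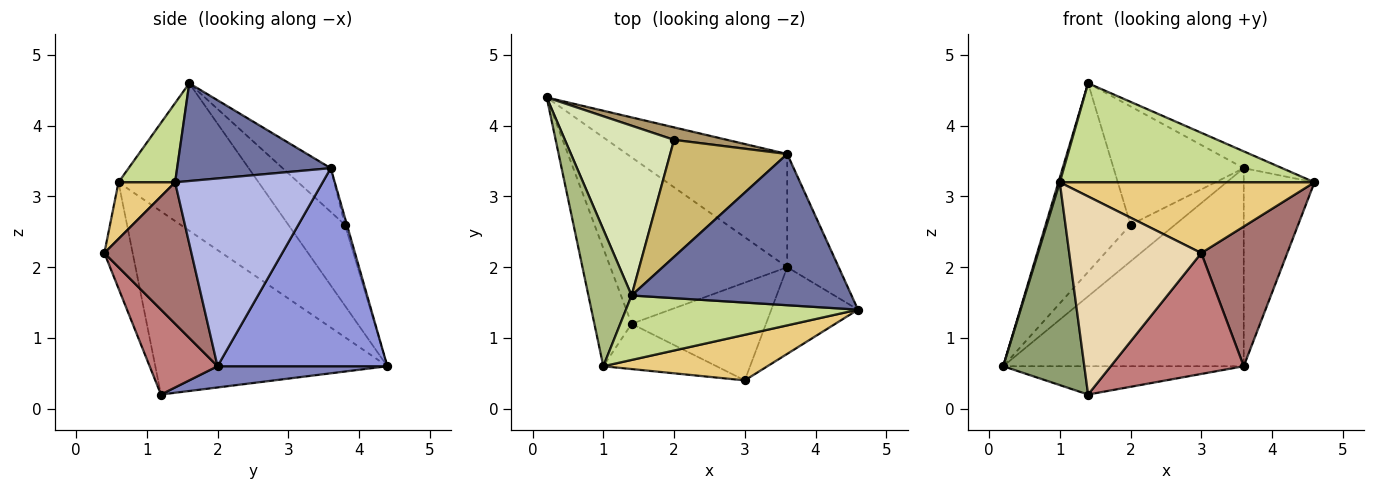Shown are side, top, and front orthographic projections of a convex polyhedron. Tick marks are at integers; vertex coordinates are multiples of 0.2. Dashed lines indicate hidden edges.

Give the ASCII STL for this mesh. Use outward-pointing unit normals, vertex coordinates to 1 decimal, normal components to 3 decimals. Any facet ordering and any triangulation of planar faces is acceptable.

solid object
 facet normal 0.404 0.101 0.909
  outer loop
   vertex 3.6 3.6 3.4
   vertex 1.4 1.6 4.6
   vertex 4.6 1.4 3.2
  endloop
 endfacet
 facet normal 0.117 0.166 -0.979
  outer loop
   vertex 3.6 2.0 0.6
   vertex 1.4 1.2 0.2
   vertex 0.2 4.4 0.6
  endloop
 endfacet
 facet normal 0.523 0.740 -0.423
  outer loop
   vertex 3.6 2.0 0.6
   vertex 0.2 4.4 0.6
   vertex 3.6 3.6 3.4
  endloop
 endfacet
 facet normal 0.875 0.420 -0.240
  outer loop
   vertex 3.6 2.0 0.6
   vertex 3.6 3.6 3.4
   vertex 4.6 1.4 3.2
  endloop
 endfacet
 facet normal -0.927 -0.324 -0.188
  outer loop
   vertex 1.0 0.6 3.2
   vertex 0.2 4.4 0.6
   vertex 1.4 1.2 0.2
  endloop
 endfacet
 facet normal -0.960 -0.010 0.281
  outer loop
   vertex 1.0 0.6 3.2
   vertex 1.4 1.6 4.6
   vertex 0.2 4.4 0.6
  endloop
 endfacet
 facet normal 0.183 -0.824 0.536
  outer loop
   vertex 1.0 0.6 3.2
   vertex 4.6 1.4 3.2
   vertex 1.4 1.6 4.6
  endloop
 endfacet
 facet normal -0.444 0.666 0.599
  outer loop
   vertex 2.0 3.8 2.6
   vertex 0.2 4.4 0.6
   vertex 1.4 1.6 4.6
  endloop
 endfacet
 facet normal -0.043 0.946 0.322
  outer loop
   vertex 2.0 3.8 2.6
   vertex 3.6 3.6 3.4
   vertex 0.2 4.4 0.6
  endloop
 endfacet
 facet normal -0.254 0.688 0.680
  outer loop
   vertex 2.0 3.8 2.6
   vertex 1.4 1.6 4.6
   vertex 3.6 3.6 3.4
  endloop
 endfacet
 facet normal 0.184 -0.826 0.532
  outer loop
   vertex 3.0 0.4 2.2
   vertex 4.6 1.4 3.2
   vertex 1.0 0.6 3.2
  endloop
 endfacet
 facet normal -0.204 -0.954 -0.218
  outer loop
   vertex 3.0 0.4 2.2
   vertex 1.0 0.6 3.2
   vertex 1.4 1.2 0.2
  endloop
 endfacet
 facet normal 0.652 -0.644 -0.400
  outer loop
   vertex 3.0 0.4 2.2
   vertex 3.6 2.0 0.6
   vertex 4.6 1.4 3.2
  endloop
 endfacet
 facet normal 0.369 -0.723 -0.584
  outer loop
   vertex 3.0 0.4 2.2
   vertex 1.4 1.2 0.2
   vertex 3.6 2.0 0.6
  endloop
 endfacet
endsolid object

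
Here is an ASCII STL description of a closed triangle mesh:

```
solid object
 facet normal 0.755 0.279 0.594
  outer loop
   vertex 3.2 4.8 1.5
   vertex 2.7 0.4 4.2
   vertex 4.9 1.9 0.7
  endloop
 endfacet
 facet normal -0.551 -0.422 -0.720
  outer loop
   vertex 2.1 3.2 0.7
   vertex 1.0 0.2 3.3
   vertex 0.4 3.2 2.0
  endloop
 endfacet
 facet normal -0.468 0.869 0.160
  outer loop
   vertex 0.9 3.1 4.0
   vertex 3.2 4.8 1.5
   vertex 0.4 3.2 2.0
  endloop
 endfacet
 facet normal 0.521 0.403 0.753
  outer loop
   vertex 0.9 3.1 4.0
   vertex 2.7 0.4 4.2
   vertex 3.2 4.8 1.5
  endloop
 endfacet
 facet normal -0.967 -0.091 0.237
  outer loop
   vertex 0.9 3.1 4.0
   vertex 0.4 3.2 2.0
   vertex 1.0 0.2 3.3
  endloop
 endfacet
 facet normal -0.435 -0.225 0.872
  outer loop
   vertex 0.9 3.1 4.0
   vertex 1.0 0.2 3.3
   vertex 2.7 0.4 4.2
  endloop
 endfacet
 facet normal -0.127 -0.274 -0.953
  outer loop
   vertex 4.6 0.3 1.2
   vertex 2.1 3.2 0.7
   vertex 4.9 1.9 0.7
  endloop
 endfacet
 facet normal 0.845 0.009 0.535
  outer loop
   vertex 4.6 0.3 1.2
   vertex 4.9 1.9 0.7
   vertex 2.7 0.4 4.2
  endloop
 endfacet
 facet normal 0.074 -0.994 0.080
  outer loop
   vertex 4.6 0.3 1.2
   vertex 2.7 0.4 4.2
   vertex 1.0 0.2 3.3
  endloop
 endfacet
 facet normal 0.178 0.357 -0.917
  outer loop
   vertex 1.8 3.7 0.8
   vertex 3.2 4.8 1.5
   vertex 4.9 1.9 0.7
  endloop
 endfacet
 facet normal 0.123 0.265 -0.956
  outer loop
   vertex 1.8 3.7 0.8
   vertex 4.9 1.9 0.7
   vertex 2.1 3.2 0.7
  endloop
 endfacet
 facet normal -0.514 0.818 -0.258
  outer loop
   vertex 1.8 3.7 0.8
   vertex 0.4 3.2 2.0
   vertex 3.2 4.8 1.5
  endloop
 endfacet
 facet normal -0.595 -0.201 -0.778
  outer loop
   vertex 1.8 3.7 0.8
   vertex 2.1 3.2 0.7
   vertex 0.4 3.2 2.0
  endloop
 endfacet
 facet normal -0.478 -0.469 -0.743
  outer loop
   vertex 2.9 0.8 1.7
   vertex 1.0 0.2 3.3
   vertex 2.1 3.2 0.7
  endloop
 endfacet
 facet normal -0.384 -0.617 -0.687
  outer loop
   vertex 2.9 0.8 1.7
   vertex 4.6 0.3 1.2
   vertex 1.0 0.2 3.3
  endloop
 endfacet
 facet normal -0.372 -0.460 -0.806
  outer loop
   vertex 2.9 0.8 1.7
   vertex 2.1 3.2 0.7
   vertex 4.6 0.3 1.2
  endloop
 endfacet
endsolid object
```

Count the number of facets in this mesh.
16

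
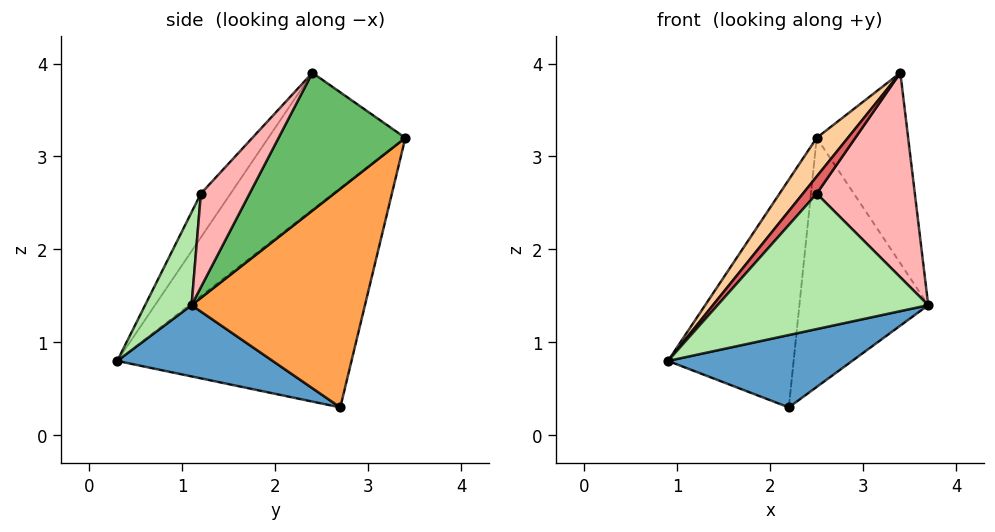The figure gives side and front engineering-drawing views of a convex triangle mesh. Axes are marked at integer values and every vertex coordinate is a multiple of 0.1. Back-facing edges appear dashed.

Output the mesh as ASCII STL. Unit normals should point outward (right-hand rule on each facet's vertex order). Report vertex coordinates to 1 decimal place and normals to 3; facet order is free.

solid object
 facet normal 0.289 -0.343 -0.894
  outer loop
   vertex 2.2 2.7 0.3
   vertex 3.7 1.1 1.4
   vertex 0.9 0.3 0.8
  endloop
 endfacet
 facet normal -0.881 0.472 -0.023
  outer loop
   vertex 2.2 2.7 0.3
   vertex 0.9 0.3 0.8
   vertex 2.5 3.4 3.2
  endloop
 endfacet
 facet normal 0.783 0.582 -0.221
  outer loop
   vertex 2.2 2.7 0.3
   vertex 2.5 3.4 3.2
   vertex 3.7 1.1 1.4
  endloop
 endfacet
 facet normal -0.712 -0.162 0.684
  outer loop
   vertex 3.4 2.4 3.9
   vertex 2.5 3.4 3.2
   vertex 0.9 0.3 0.8
  endloop
 endfacet
 facet normal 0.794 0.573 -0.203
  outer loop
   vertex 3.4 2.4 3.9
   vertex 3.7 1.1 1.4
   vertex 2.5 3.4 3.2
  endloop
 endfacet
 facet normal 0.207 -0.936 0.285
  outer loop
   vertex 2.5 1.2 2.6
   vertex 0.9 0.3 0.8
   vertex 3.7 1.1 1.4
  endloop
 endfacet
 facet normal -0.636 -0.295 0.713
  outer loop
   vertex 2.5 1.2 2.6
   vertex 3.4 2.4 3.9
   vertex 0.9 0.3 0.8
  endloop
 endfacet
 facet normal 0.395 -0.795 0.461
  outer loop
   vertex 2.5 1.2 2.6
   vertex 3.7 1.1 1.4
   vertex 3.4 2.4 3.9
  endloop
 endfacet
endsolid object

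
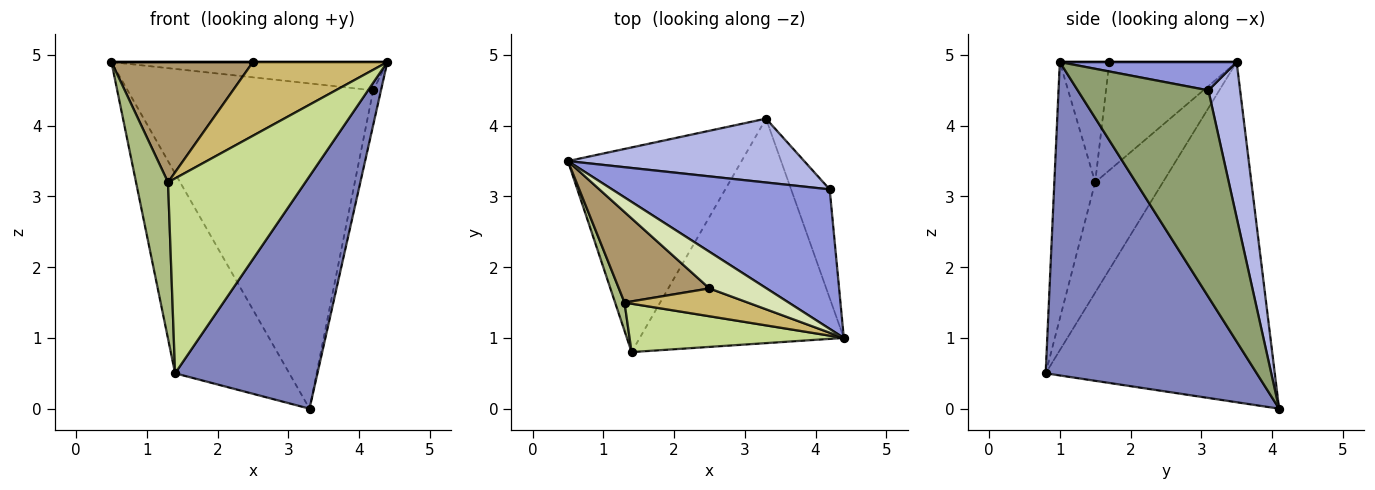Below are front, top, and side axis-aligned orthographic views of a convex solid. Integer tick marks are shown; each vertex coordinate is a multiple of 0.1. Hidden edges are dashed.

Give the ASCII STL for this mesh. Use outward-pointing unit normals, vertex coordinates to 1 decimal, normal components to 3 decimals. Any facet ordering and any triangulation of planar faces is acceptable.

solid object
 facet normal -0.814 0.406 -0.416
  outer loop
   vertex 1.4 0.8 0.5
   vertex 0.5 3.5 4.9
   vertex 3.3 4.1 0.0
  endloop
 endfacet
 facet normal 0.730 -0.492 -0.475
  outer loop
   vertex 1.4 0.8 0.5
   vertex 3.3 4.1 0.0
   vertex 4.4 1.0 4.9
  endloop
 endfacet
 facet normal 0.126 0.197 0.972
  outer loop
   vertex 4.2 3.1 4.5
   vertex 0.5 3.5 4.9
   vertex 4.4 1.0 4.9
  endloop
 endfacet
 facet normal 0.126 0.973 0.191
  outer loop
   vertex 4.2 3.1 4.5
   vertex 3.3 4.1 0.0
   vertex 0.5 3.5 4.9
  endloop
 endfacet
 facet normal 0.981 0.059 -0.183
  outer loop
   vertex 4.2 3.1 4.5
   vertex 4.4 1.0 4.9
   vertex 3.3 4.1 0.0
  endloop
 endfacet
 facet normal -0.901 -0.426 0.077
  outer loop
   vertex 1.3 1.5 3.2
   vertex 0.5 3.5 4.9
   vertex 1.4 0.8 0.5
  endloop
 endfacet
 facet normal -0.277 -0.932 0.231
  outer loop
   vertex 1.3 1.5 3.2
   vertex 1.4 0.8 0.5
   vertex 4.4 1.0 4.9
  endloop
 endfacet
 facet normal 0.000 0.000 1.000
  outer loop
   vertex 2.5 1.7 4.9
   vertex 4.4 1.0 4.9
   vertex 0.5 3.5 4.9
  endloop
 endfacet
 facet normal -0.584 -0.649 0.488
  outer loop
   vertex 2.5 1.7 4.9
   vertex 0.5 3.5 4.9
   vertex 1.3 1.5 3.2
  endloop
 endfacet
 facet normal -0.326 -0.884 0.334
  outer loop
   vertex 2.5 1.7 4.9
   vertex 1.3 1.5 3.2
   vertex 4.4 1.0 4.9
  endloop
 endfacet
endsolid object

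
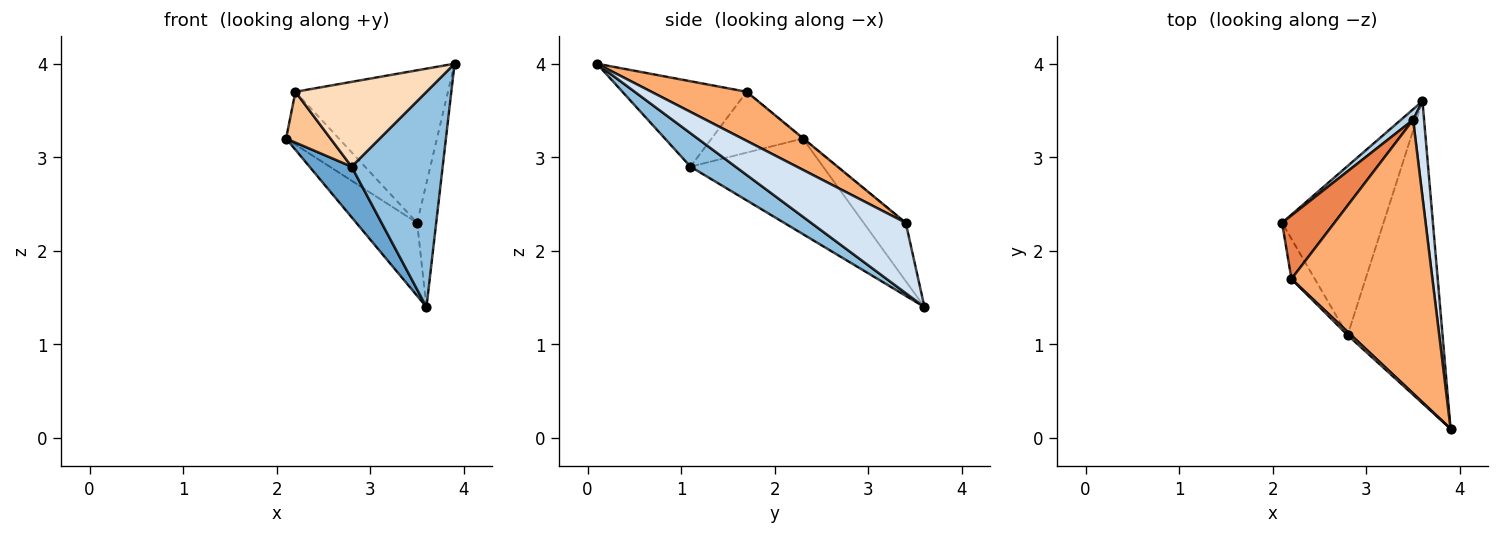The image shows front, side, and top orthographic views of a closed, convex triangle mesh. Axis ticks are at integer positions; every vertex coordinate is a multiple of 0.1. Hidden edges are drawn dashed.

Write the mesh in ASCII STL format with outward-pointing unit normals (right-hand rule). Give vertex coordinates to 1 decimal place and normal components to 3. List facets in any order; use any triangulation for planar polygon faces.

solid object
 facet normal -0.670 -0.213 -0.712
  outer loop
   vertex 2.8 1.1 2.9
   vertex 2.1 2.3 3.2
   vertex 3.6 3.6 1.4
  endloop
 endfacet
 facet normal 0.276 -0.558 -0.783
  outer loop
   vertex 2.8 1.1 2.9
   vertex 3.6 3.6 1.4
   vertex 3.9 0.1 4.0
  endloop
 endfacet
 facet normal -0.565 0.816 0.119
  outer loop
   vertex 3.5 3.4 2.3
   vertex 3.6 3.6 1.4
   vertex 2.1 2.3 3.2
  endloop
 endfacet
 facet normal 0.969 0.195 0.151
  outer loop
   vertex 3.5 3.4 2.3
   vertex 3.9 0.1 4.0
   vertex 3.6 3.6 1.4
  endloop
 endfacet
 facet normal -0.008 0.639 0.769
  outer loop
   vertex 2.2 1.7 3.7
   vertex 3.5 3.4 2.3
   vertex 2.1 2.3 3.2
  endloop
 endfacet
 facet normal 0.291 0.466 0.836
  outer loop
   vertex 2.2 1.7 3.7
   vertex 3.9 0.1 4.0
   vertex 3.5 3.4 2.3
  endloop
 endfacet
 facet normal -0.850 -0.414 -0.327
  outer loop
   vertex 2.2 1.7 3.7
   vertex 2.1 2.3 3.2
   vertex 2.8 1.1 2.9
  endloop
 endfacet
 facet normal -0.688 -0.725 0.028
  outer loop
   vertex 2.2 1.7 3.7
   vertex 2.8 1.1 2.9
   vertex 3.9 0.1 4.0
  endloop
 endfacet
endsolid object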